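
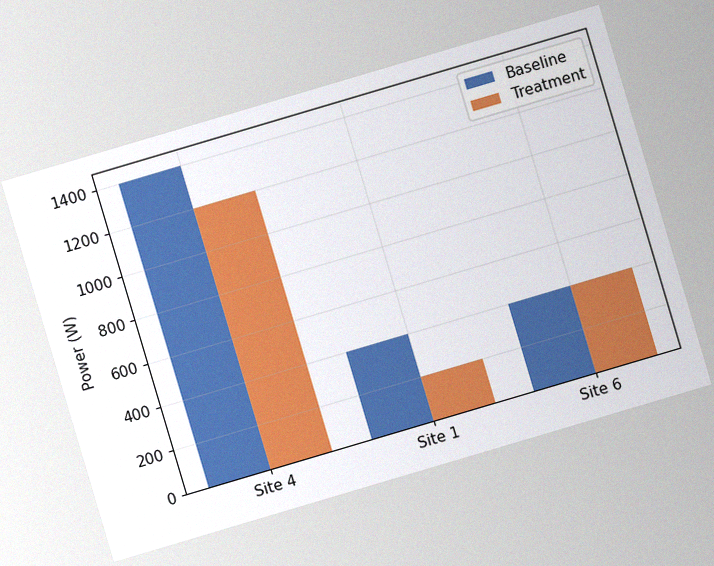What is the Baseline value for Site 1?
400W

The chart is tilted about 17° counter-clockwise, with some photo noise. The Baseline bar at Site 1 reaches 400W on the y-axis.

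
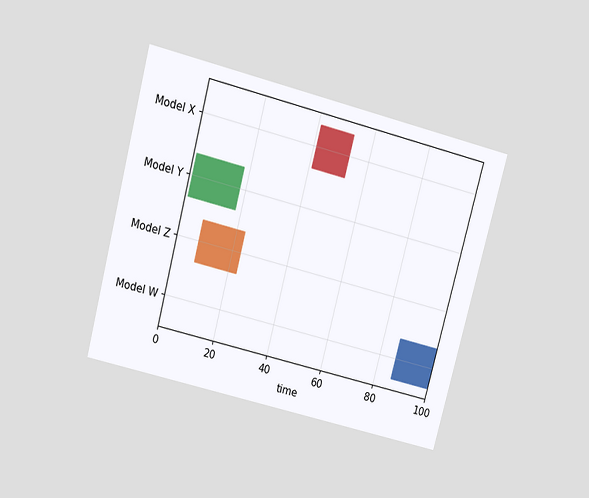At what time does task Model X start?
41

The chart is tilted about 15° clockwise and viewed slightly from above. The Model X bar begins at t=41.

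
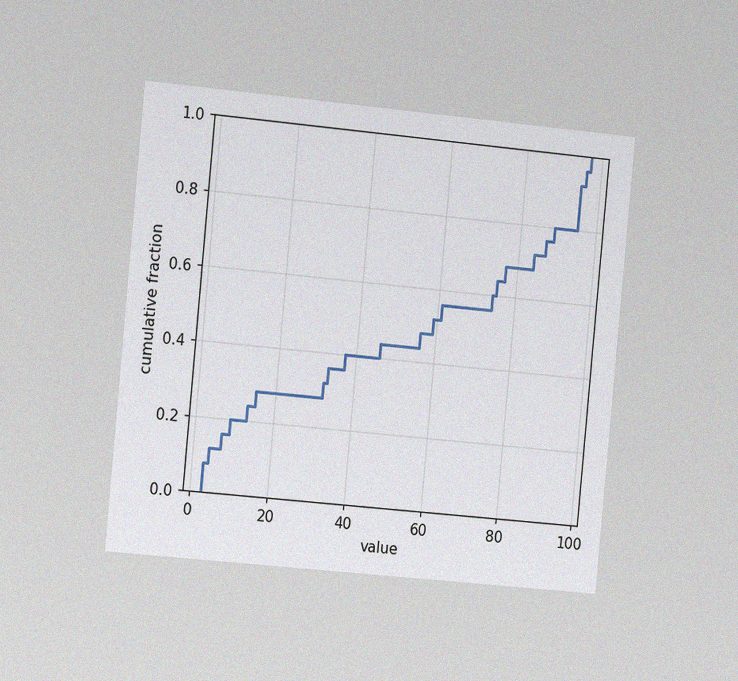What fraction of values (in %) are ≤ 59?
52%

The chart is tilted about 5° clockwise and viewed slightly from the left, with some photo noise. At x=59 the ECDF step is at 52%.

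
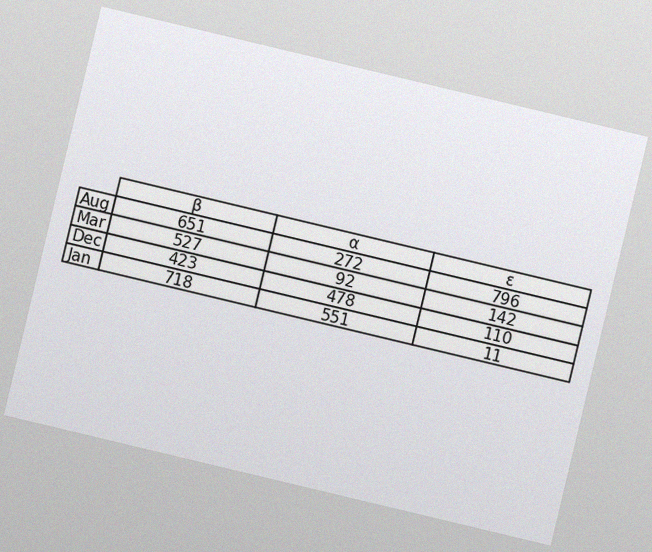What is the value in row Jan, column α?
551

The chart is tilted about 13° clockwise, with some photo noise. The (Jan, α) cell reads 551.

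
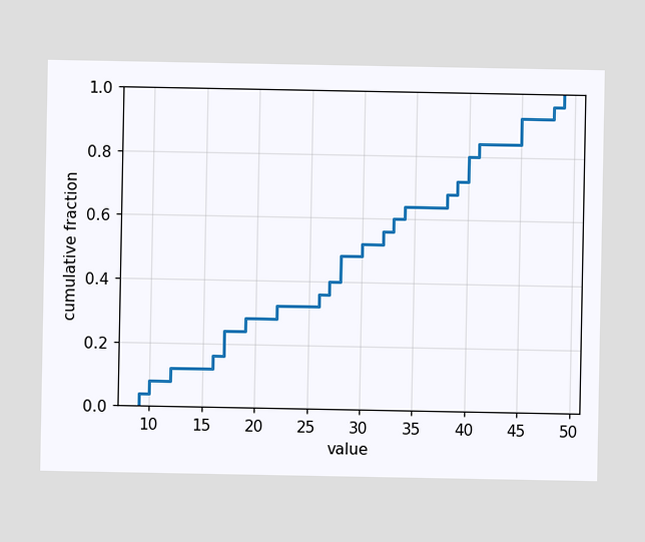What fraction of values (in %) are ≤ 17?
24%

At x=17 the ECDF step is at 24%.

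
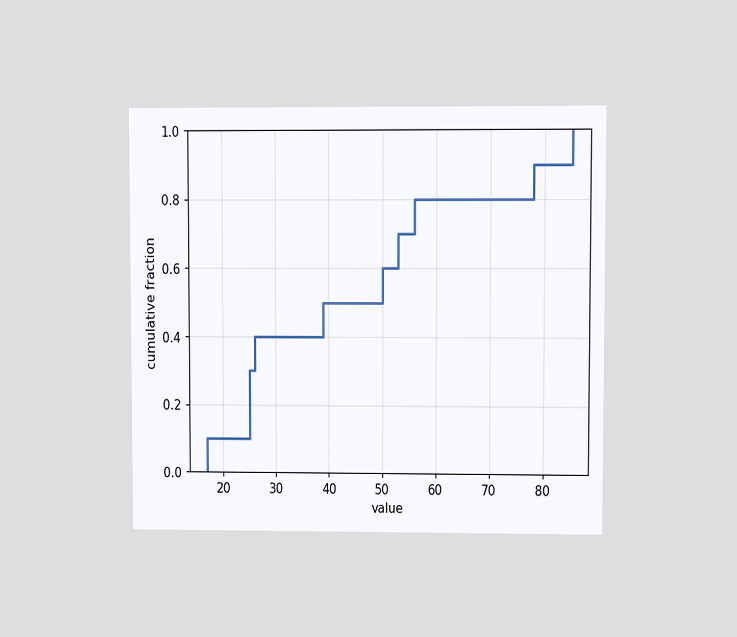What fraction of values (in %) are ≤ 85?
100%

The chart is viewed at a slight angle. At x=85 the ECDF step is at 100%.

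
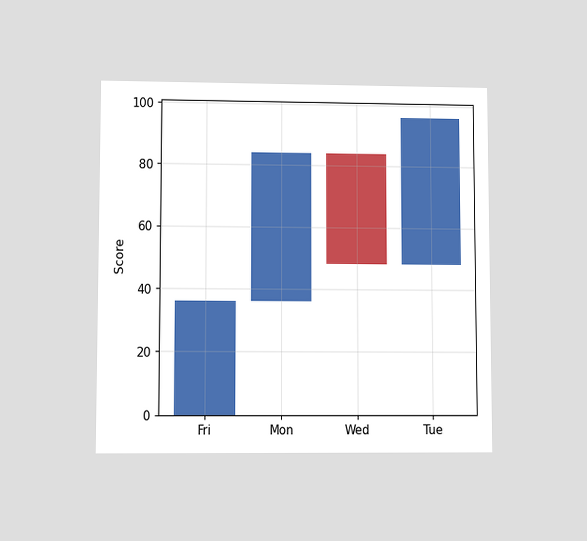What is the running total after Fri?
36

The chart is viewed at a slight angle. After Fri the running total reaches 36.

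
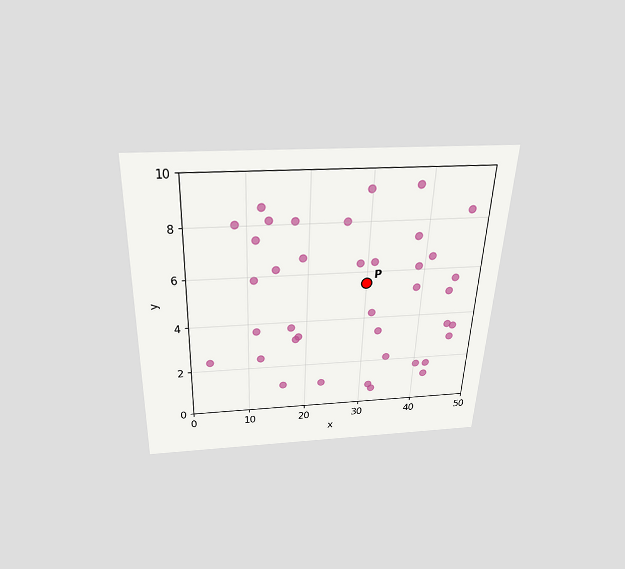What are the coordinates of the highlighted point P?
The chart is tilted about 2° clockwise and viewed slightly from above. Following the gridlines from P to each axis, P sits at (30, 5.5).

(30, 5.5)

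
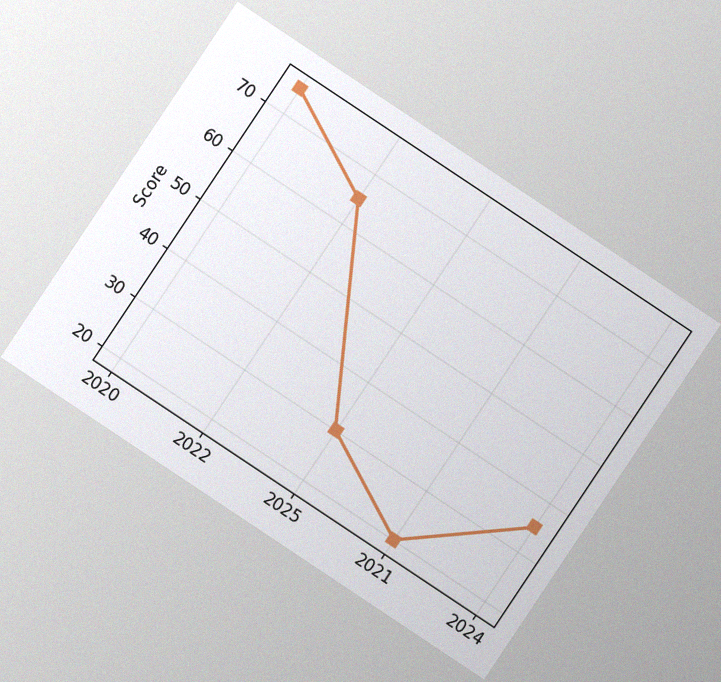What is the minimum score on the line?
The chart is tilted about 34° clockwise, with some photo noise. The lowest point is at 2021, and reading across to the y-axis gives 20.

20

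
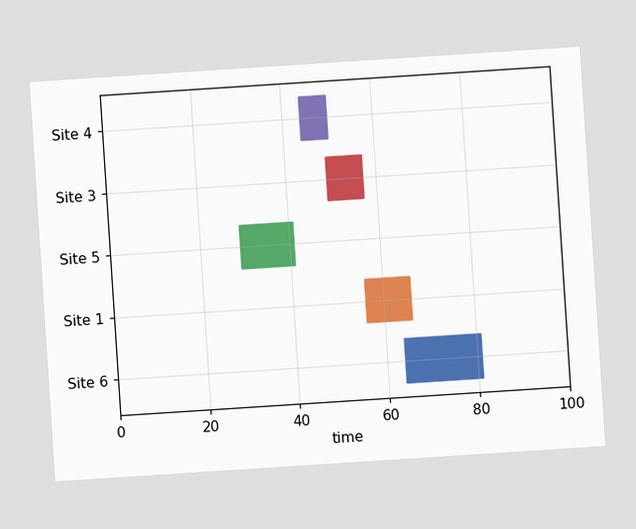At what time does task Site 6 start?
64

The chart is tilted about 4° counter-clockwise. The Site 6 bar begins at t=64.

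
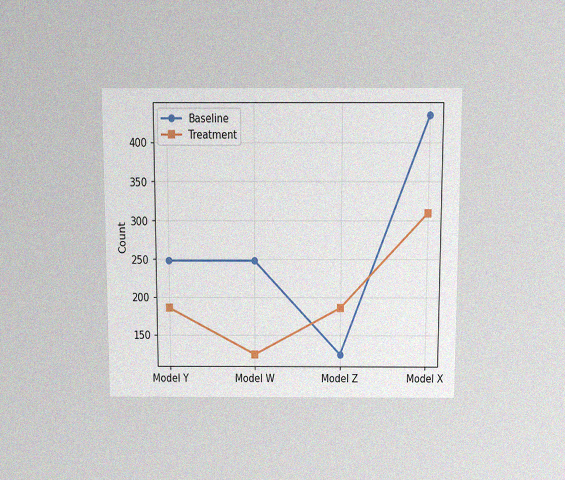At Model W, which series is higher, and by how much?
The chart is viewed slightly from above, with some photo noise. At Model W, Baseline sits above the other line by 124.

Baseline, by 124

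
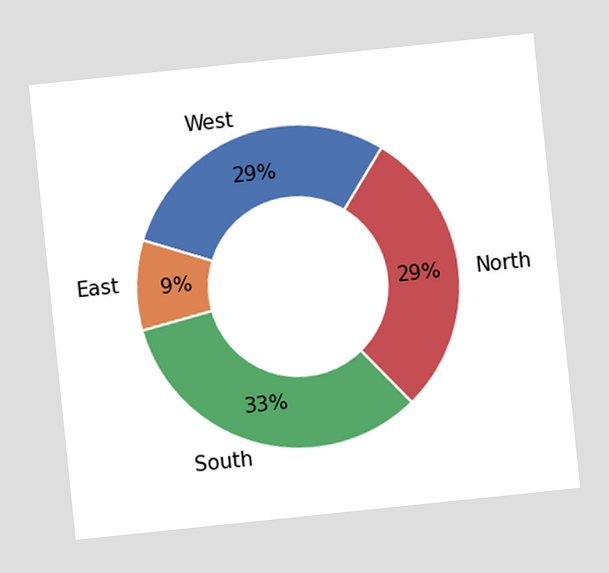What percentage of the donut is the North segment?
The chart is tilted about 6° counter-clockwise. The North segment takes up 29% of the ring.

29%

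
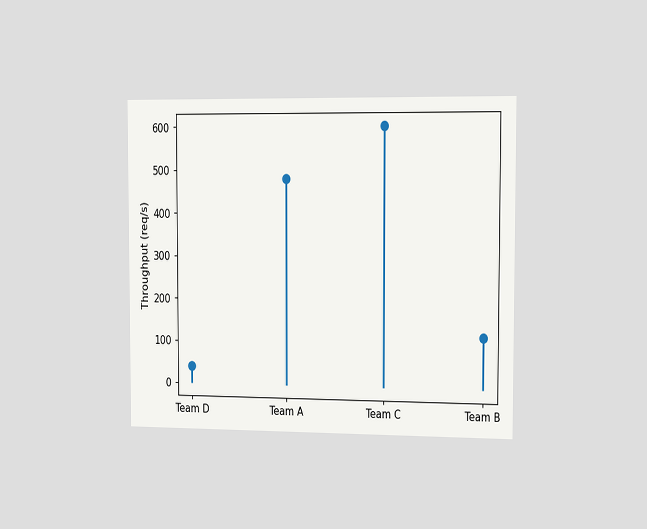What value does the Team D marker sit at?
40req/s

The chart is viewed slightly from the right. The Team D marker sits at 40req/s.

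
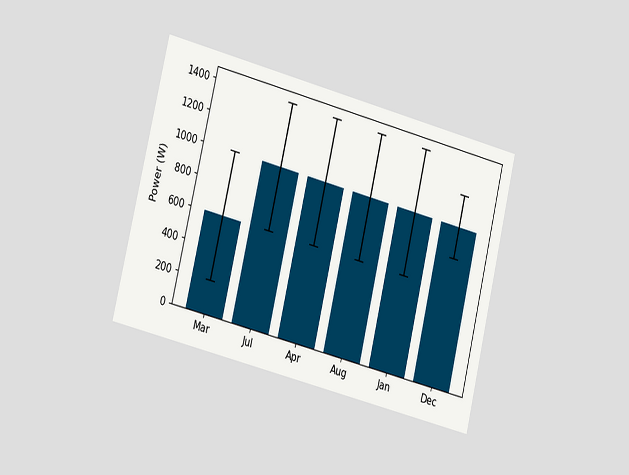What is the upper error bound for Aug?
1400W

The chart is tilted about 14° clockwise and viewed slightly from the left. The Aug bar's upper whisker reaches 1400W.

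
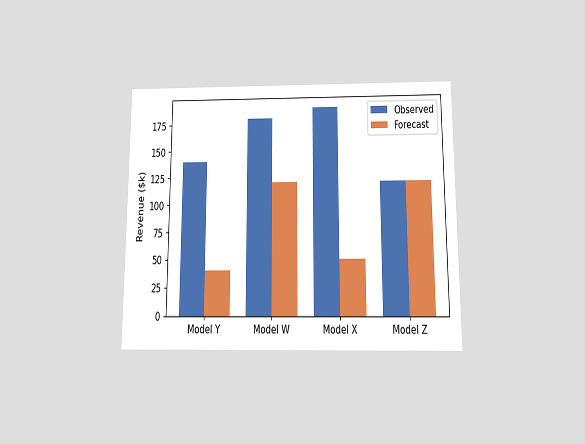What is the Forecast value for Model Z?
The chart is viewed slightly from below. The Forecast bar at Model Z reaches $120k on the y-axis.

$120k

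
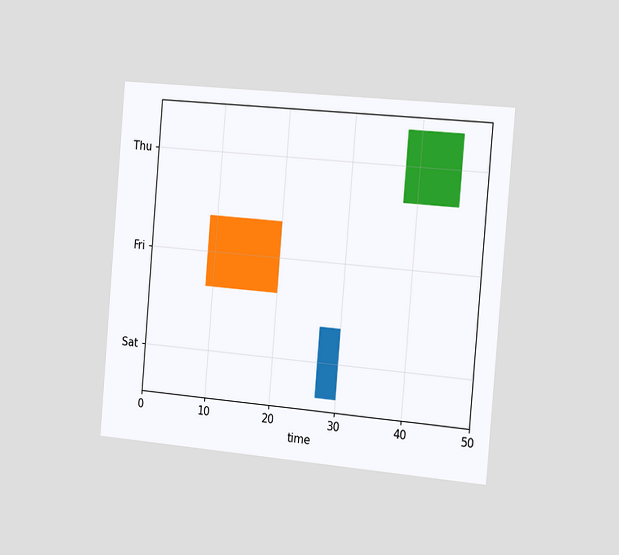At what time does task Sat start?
27

The chart is tilted about 5° clockwise and viewed slightly from the right. The Sat bar begins at t=27.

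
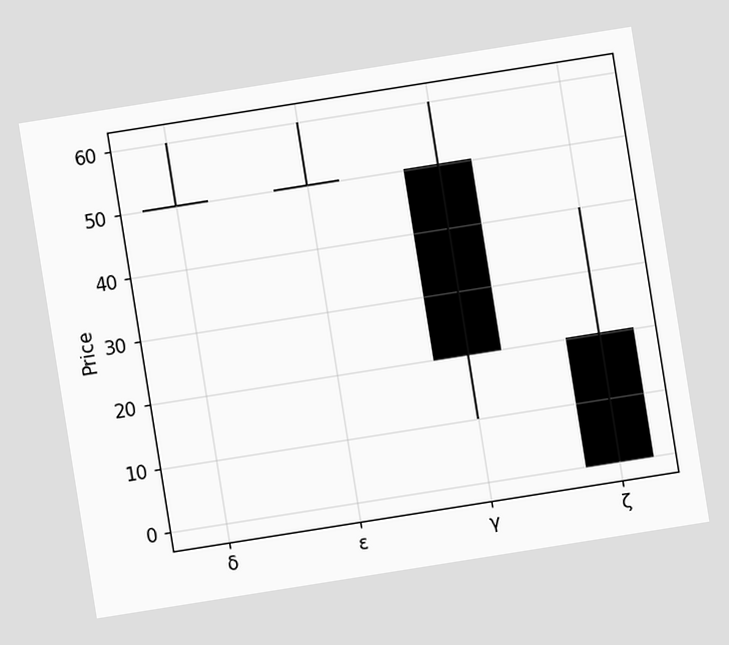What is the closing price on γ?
The chart is tilted about 9° counter-clockwise. The γ candle closes at 20.

20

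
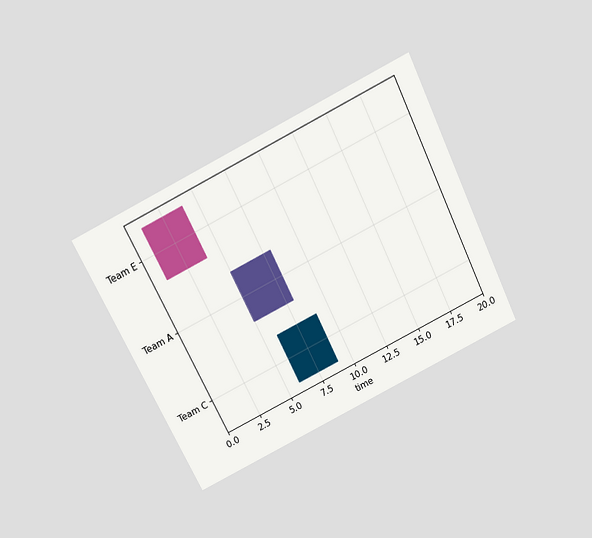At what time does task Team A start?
5

The chart is tilted about 26° counter-clockwise and viewed slightly from above. The Team A bar begins at t=5.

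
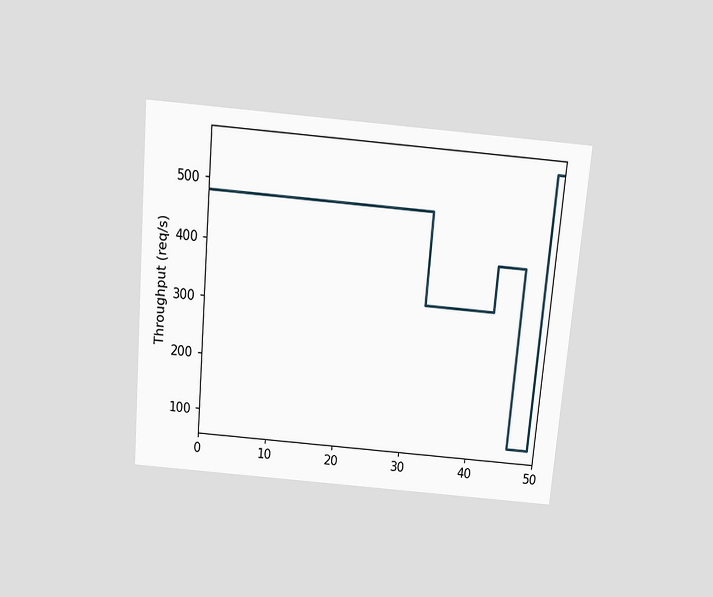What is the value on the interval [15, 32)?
The chart is tilted about 5° clockwise and viewed slightly from above. On [15, 32) the step sits at 480req/s.

480req/s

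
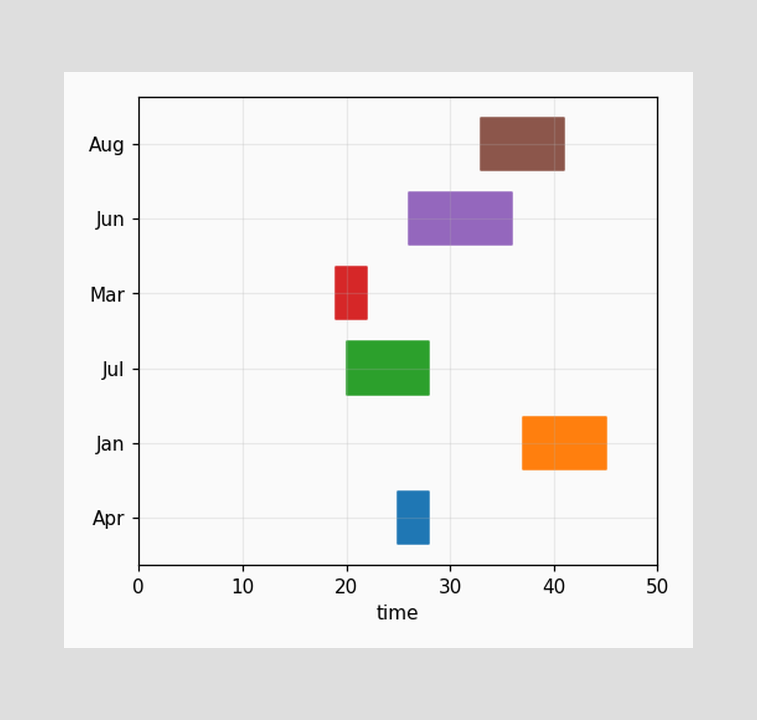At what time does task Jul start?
The Jul bar begins at t=20.

20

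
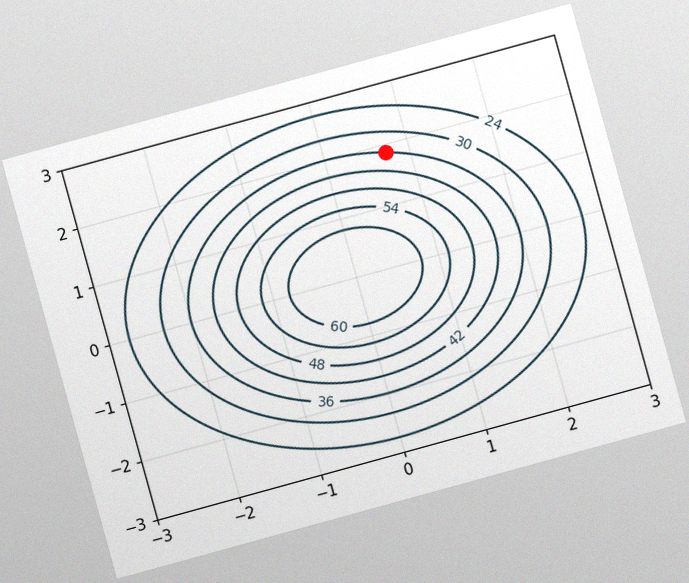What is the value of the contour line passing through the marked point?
36

The chart is tilted about 15° counter-clockwise, with some photo noise. The marked point sits on the contour labelled 36.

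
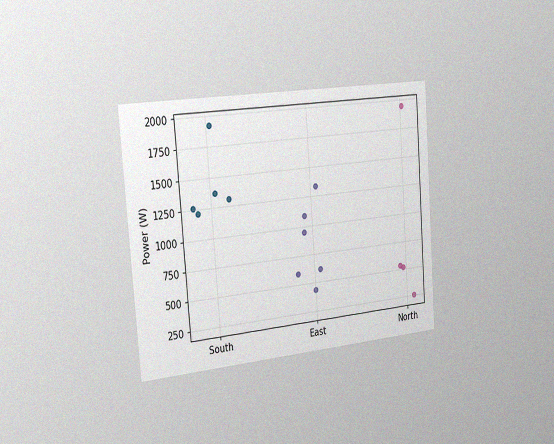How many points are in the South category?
The chart is tilted about 4° counter-clockwise and viewed slightly from the left, with some photo noise. Counting the markers in the South column gives 5.

5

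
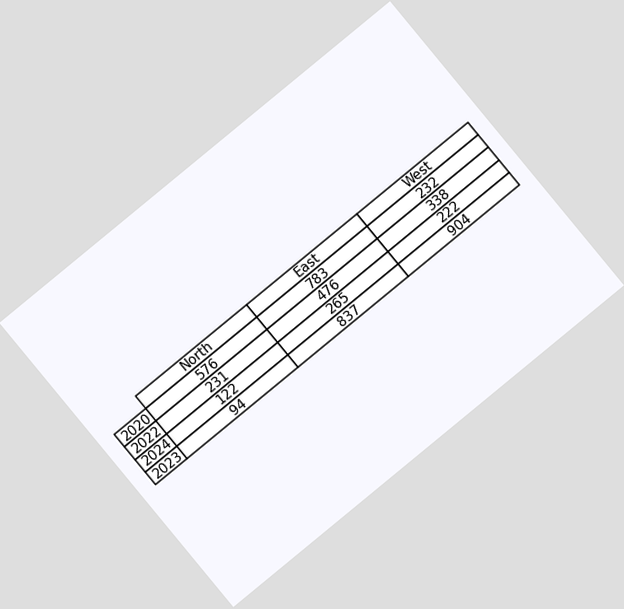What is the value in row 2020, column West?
232

The chart is tilted about 39° counter-clockwise. The (2020, West) cell reads 232.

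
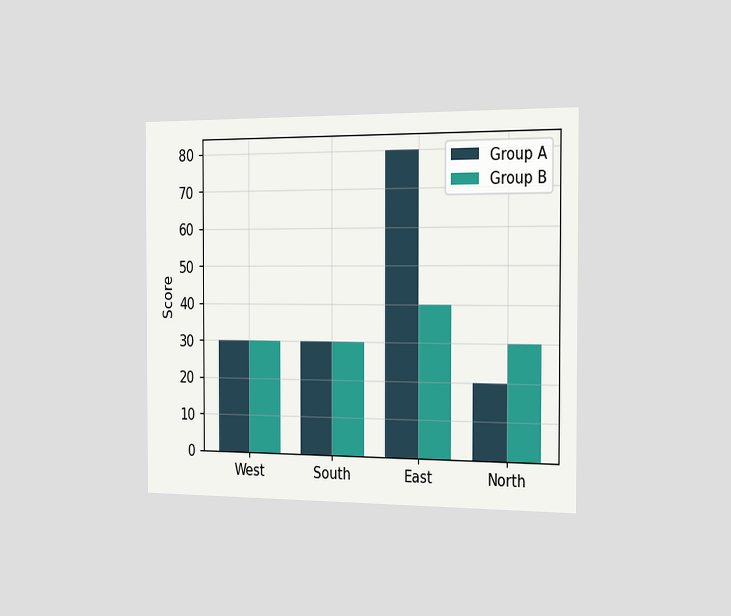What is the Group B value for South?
The chart is viewed slightly from the right. The Group B bar at South reaches 30 on the y-axis.

30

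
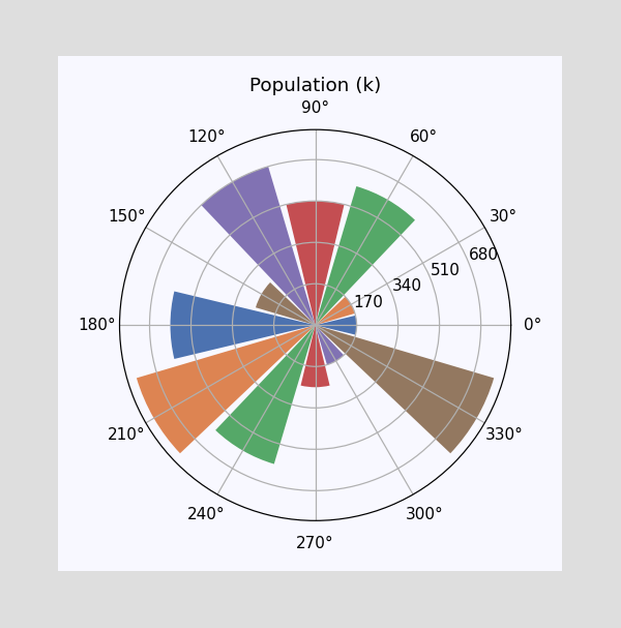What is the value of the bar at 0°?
The bar at 0° reaches 170k on the radial axis.

170k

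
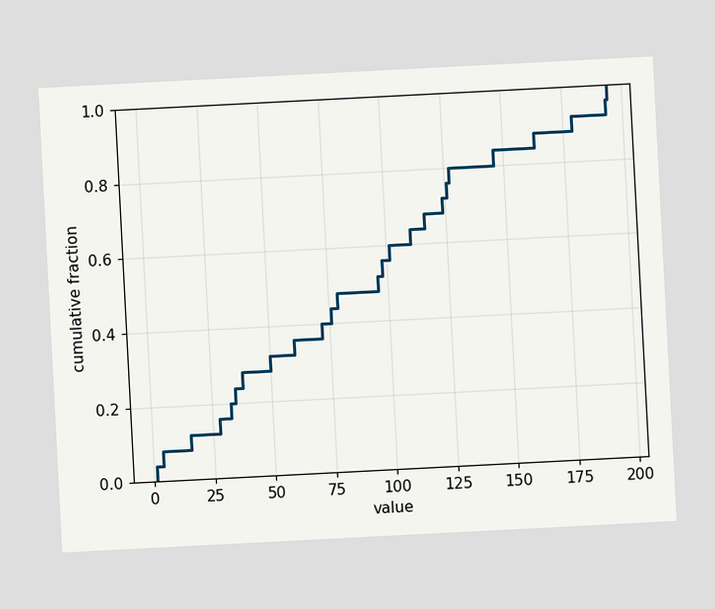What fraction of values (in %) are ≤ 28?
The chart is tilted about 3° counter-clockwise. At x=28 the ECDF step is at 16%.

16%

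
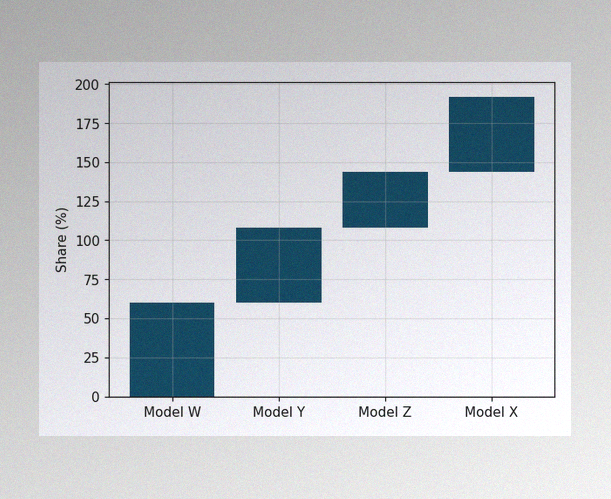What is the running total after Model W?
The image has some photo noise and uneven lighting. After Model W the running total reaches 60%.

60%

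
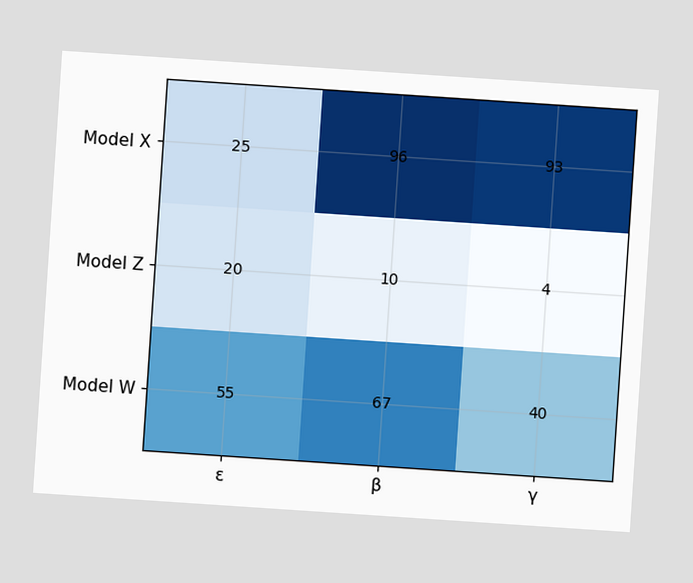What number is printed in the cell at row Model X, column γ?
93

The chart is tilted about 4° clockwise. The (Model X, γ) cell reads 93.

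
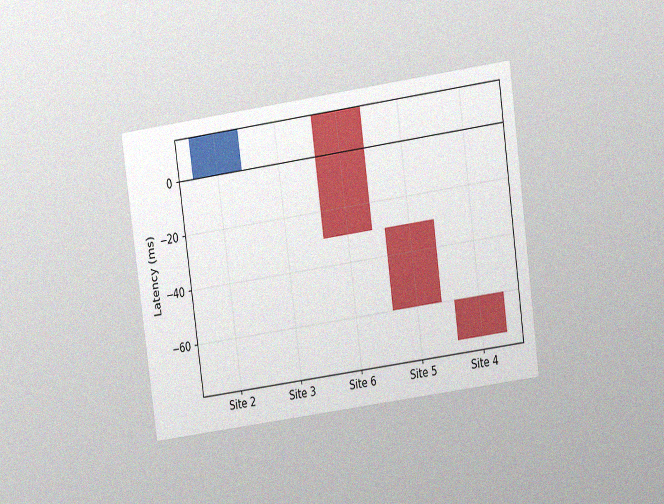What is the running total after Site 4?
The chart is tilted about 8° counter-clockwise and viewed at a slight angle, with some photo noise. After Site 4 the running total reaches -75ms.

-75ms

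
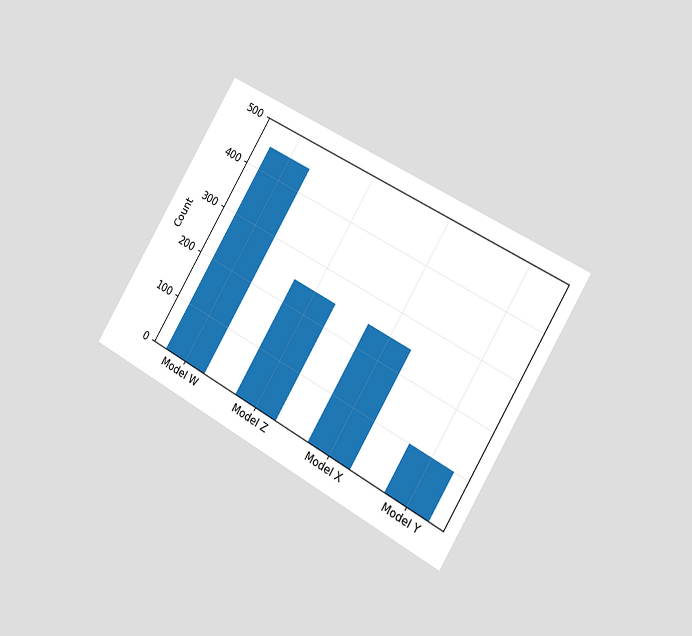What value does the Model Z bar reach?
The chart is tilted about 30° clockwise and viewed slightly from the right. Reading along the chart's y-axis, the Model Z bar reaches 250.

250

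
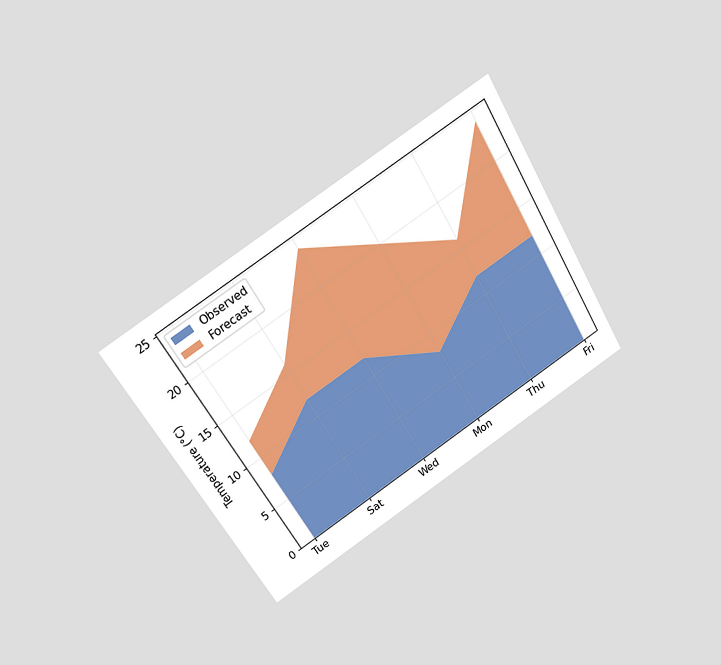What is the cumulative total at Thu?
The chart is tilted about 31° counter-clockwise and viewed at a slight angle. The stacked total at Thu reaches 16°C.

16°C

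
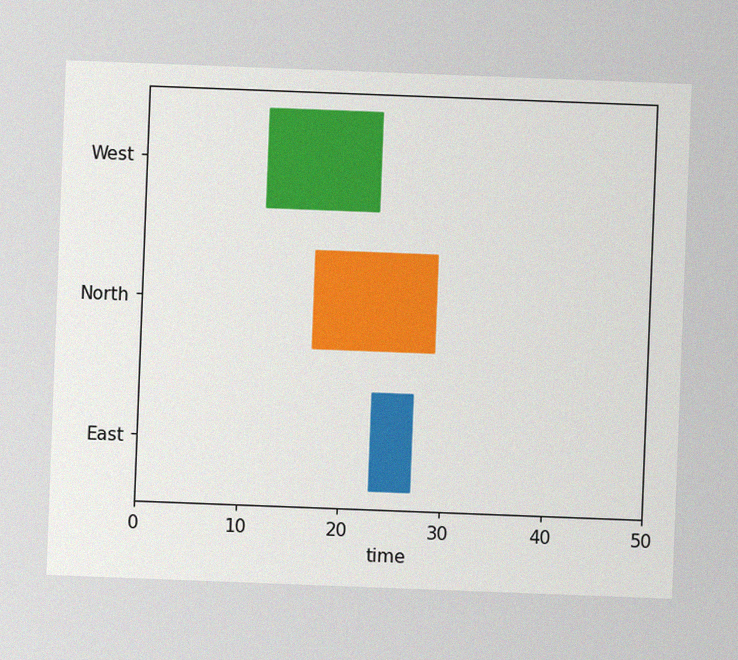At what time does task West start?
12

The chart is tilted about 2° clockwise, with some photo noise. The West bar begins at t=12.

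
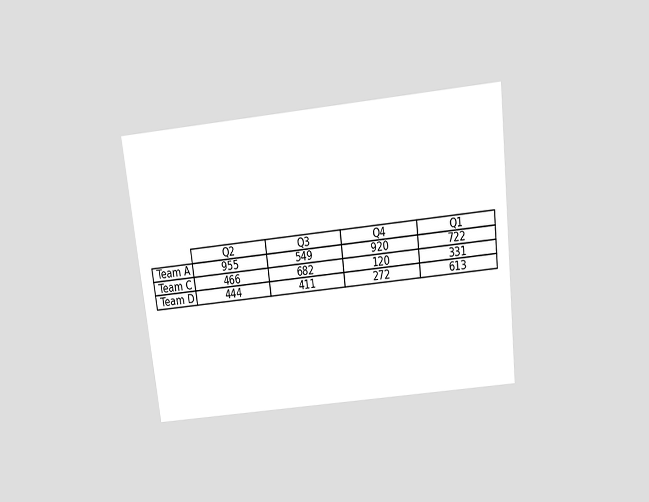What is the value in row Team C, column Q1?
331

The chart is tilted about 7° counter-clockwise and viewed slightly from above. The (Team C, Q1) cell reads 331.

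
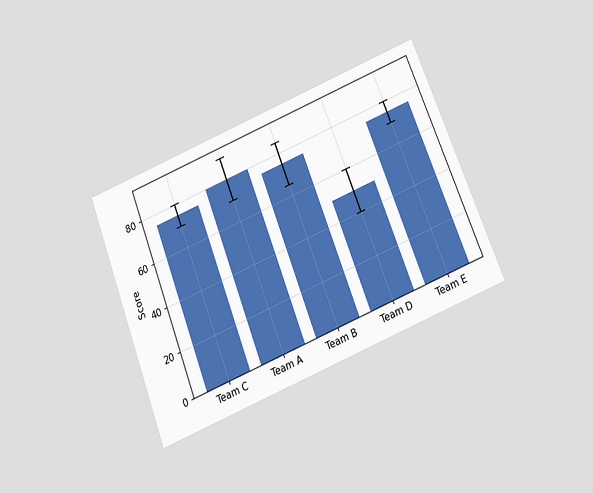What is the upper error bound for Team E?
The chart is tilted about 21° counter-clockwise and viewed slightly from below. The Team E bar's upper whisker reaches 80.

80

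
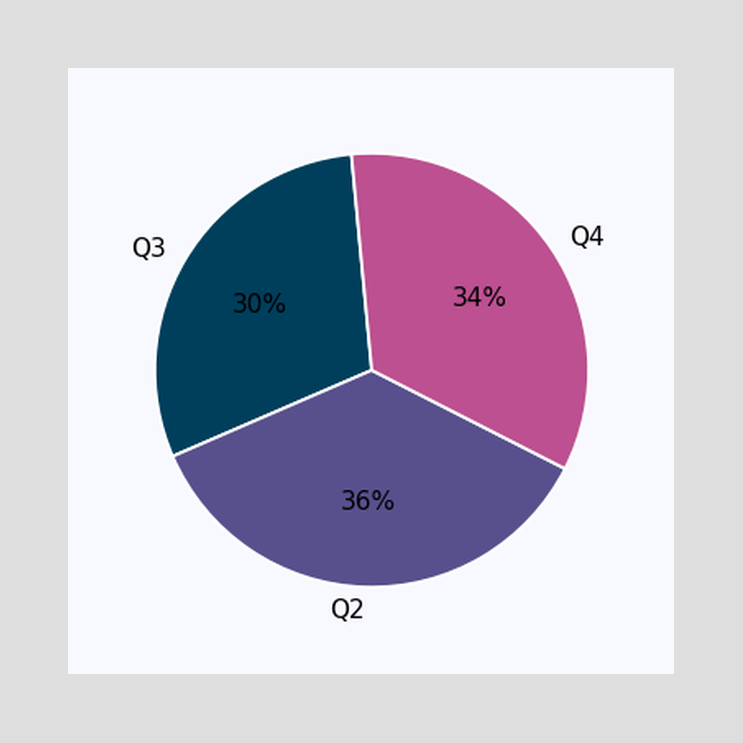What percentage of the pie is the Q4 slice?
34%

The Q4 slice takes up 34% of the pie.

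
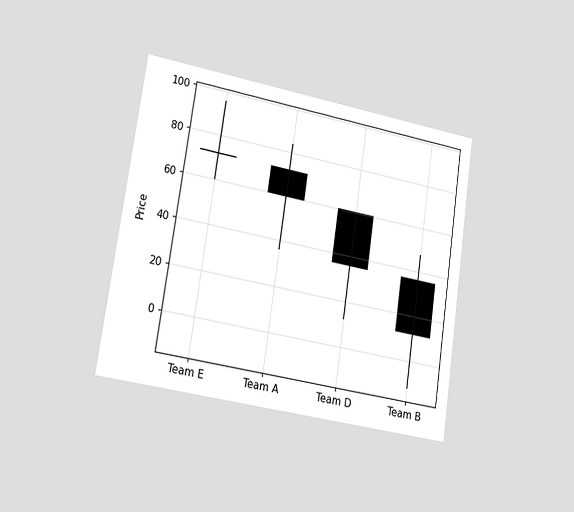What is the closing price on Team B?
The chart is tilted about 8° clockwise and viewed slightly from the left. The Team B candle closes at 12.

12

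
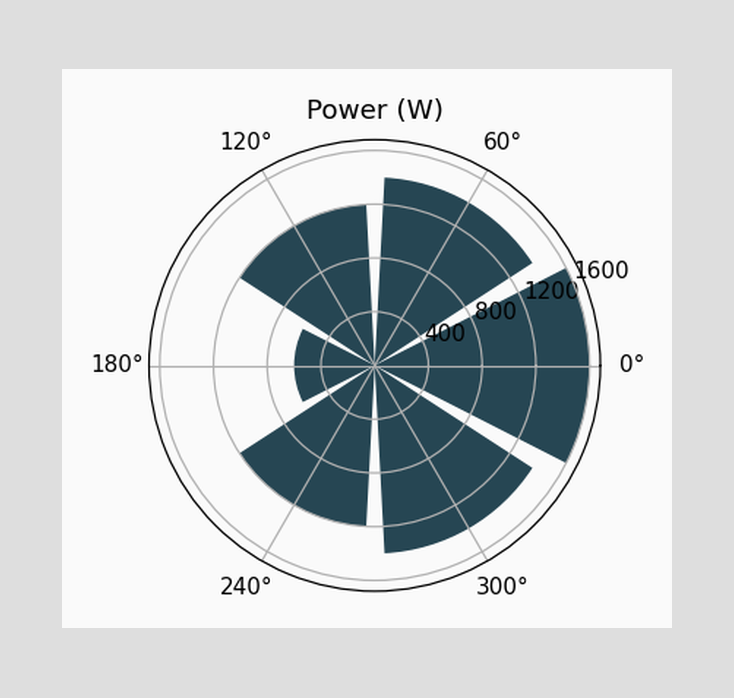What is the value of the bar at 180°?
The bar at 180° reaches 600W on the radial axis.

600W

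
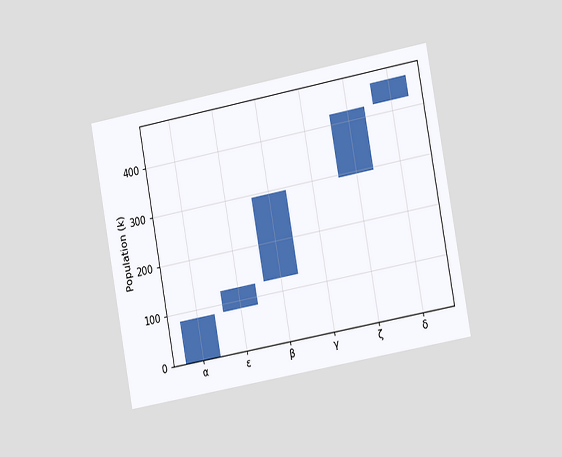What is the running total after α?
The chart is tilted about 10° counter-clockwise and viewed slightly from the right. After α the running total reaches 84k.

84k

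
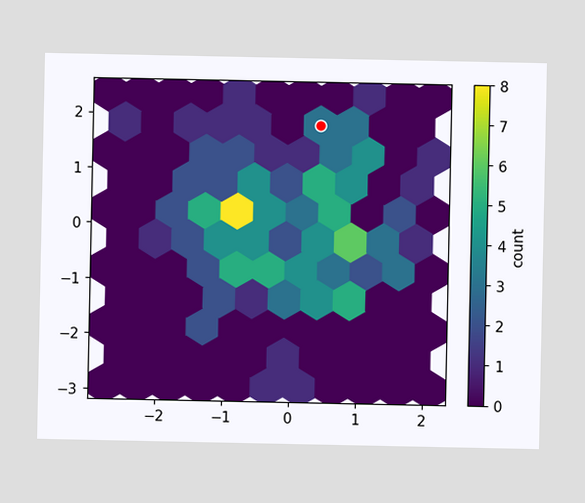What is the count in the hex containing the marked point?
The marked hex reads 3 on the colorbar.

3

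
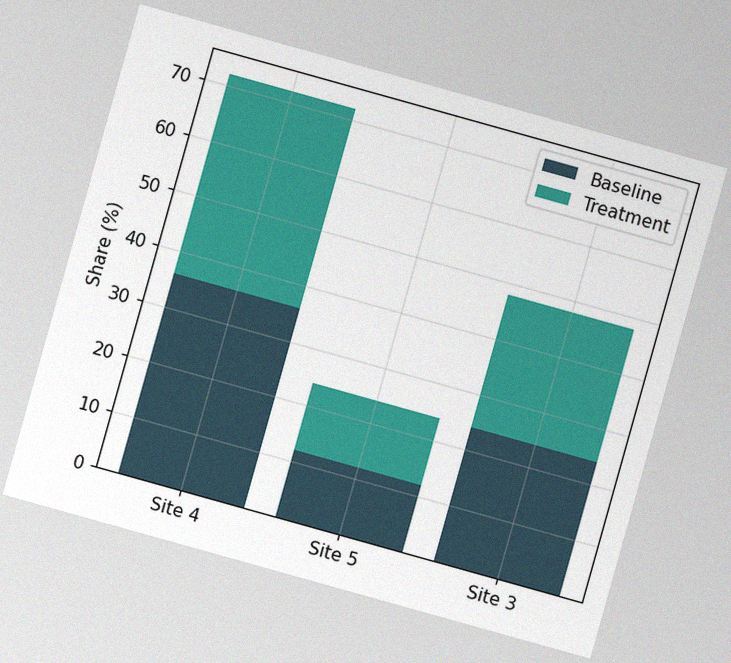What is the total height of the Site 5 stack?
The chart is tilted about 16° clockwise, with some photo noise. The Site 5 stack's top reaches 24% on the y-axis.

24%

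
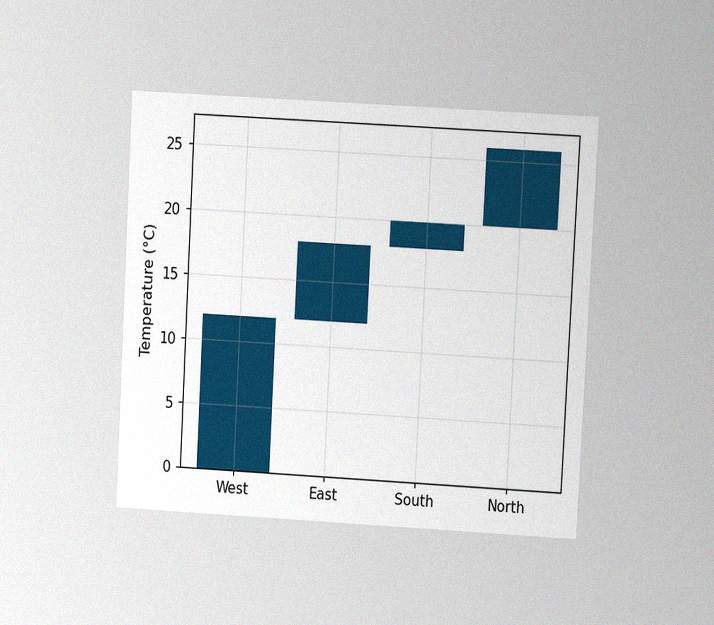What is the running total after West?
12°C

The chart is tilted about 3° clockwise and viewed at a slight angle, with some photo noise. After West the running total reaches 12°C.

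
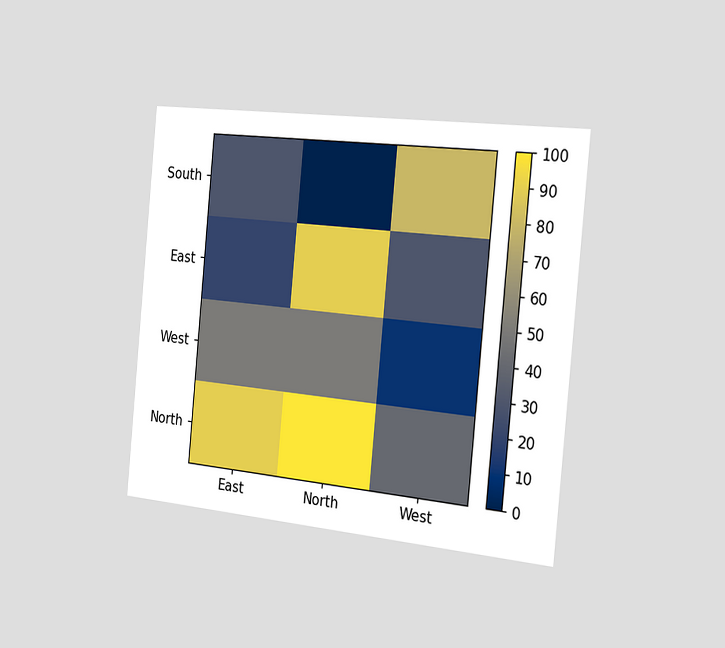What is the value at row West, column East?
50

The chart is tilted about 5° clockwise and viewed slightly from the right. Matching cell (West, East) against the colorbar gives 50.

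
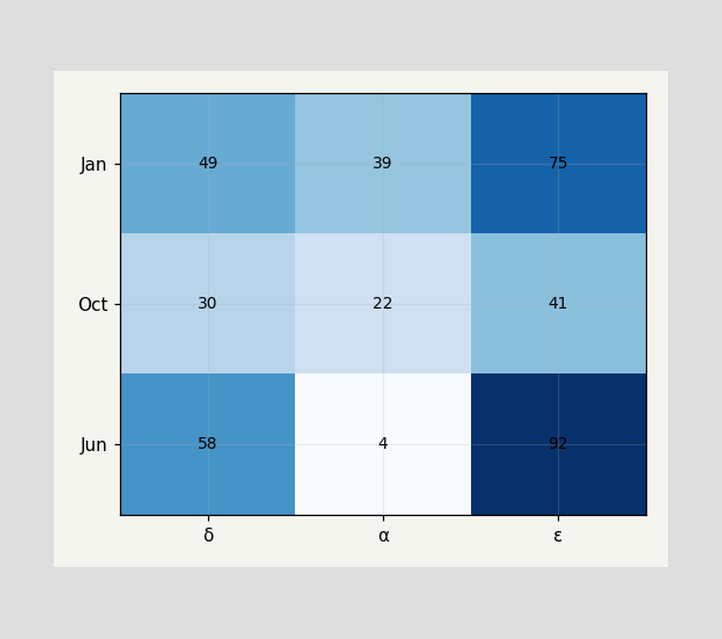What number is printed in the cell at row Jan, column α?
39

The (Jan, α) cell reads 39.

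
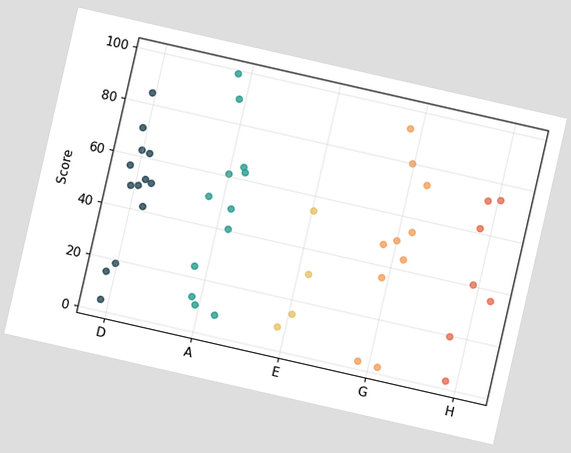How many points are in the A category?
The chart is tilted about 13° clockwise. Counting the markers in the A column gives 12.

12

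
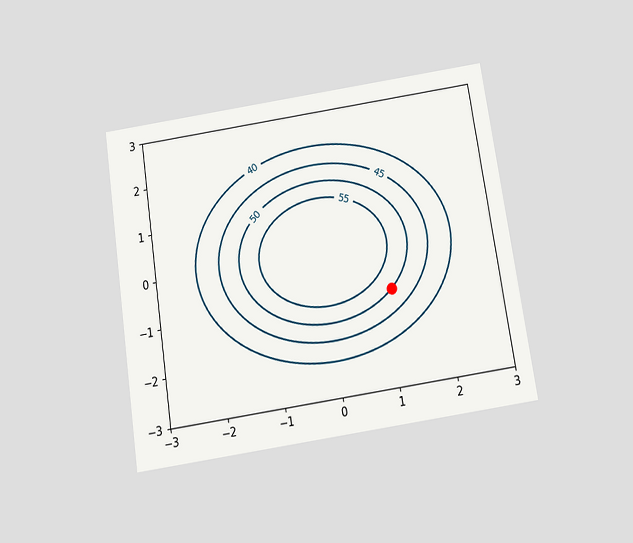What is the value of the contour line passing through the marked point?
The chart is tilted about 9° counter-clockwise and viewed slightly from below. The marked point sits on the contour labelled 50.

50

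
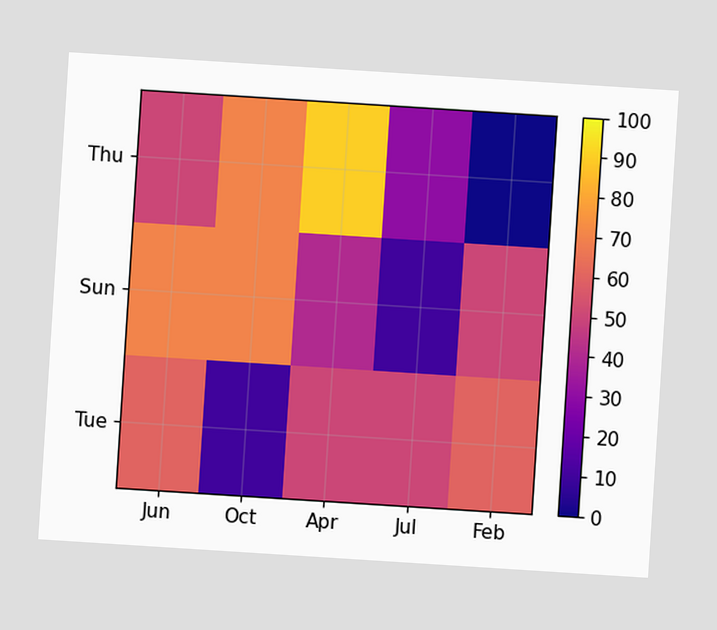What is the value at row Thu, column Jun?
The chart is tilted about 4° clockwise. Matching cell (Thu, Jun) against the colorbar gives 50.

50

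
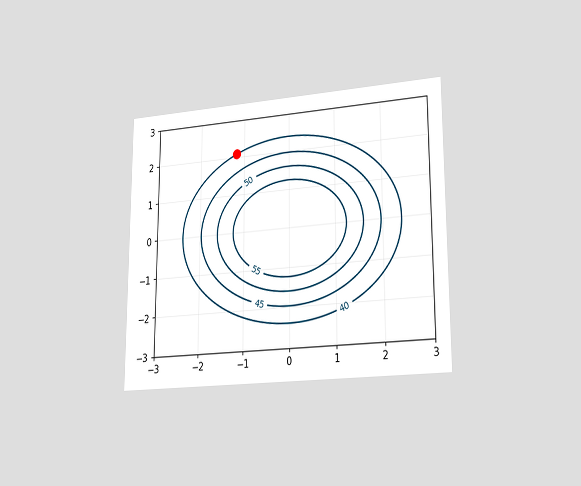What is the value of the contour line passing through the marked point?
40

The chart is viewed slightly from the right. The marked point sits on the contour labelled 40.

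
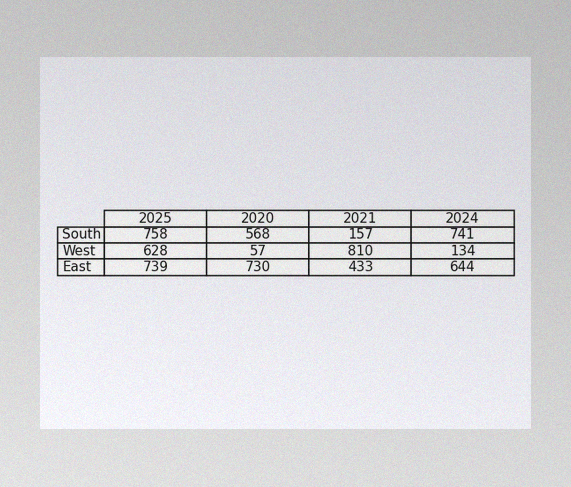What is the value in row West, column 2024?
134

The image has some photo noise and uneven lighting. The (West, 2024) cell reads 134.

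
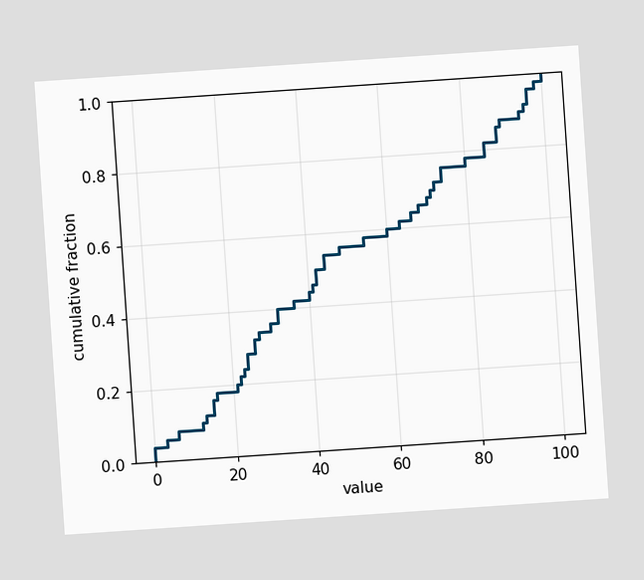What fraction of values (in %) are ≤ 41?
The chart is tilted about 4° counter-clockwise. At x=41 the ECDF step is at 46%.

46%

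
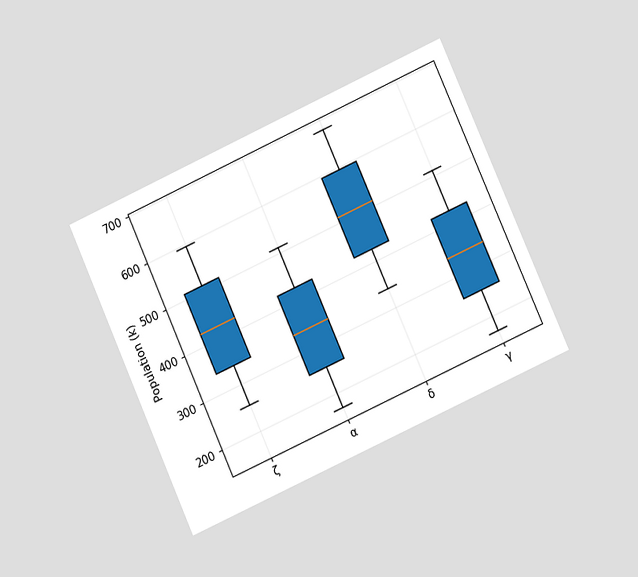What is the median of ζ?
The chart is tilted about 24° counter-clockwise and viewed at a slight angle. The median line in the ζ box sits at 425k.

425k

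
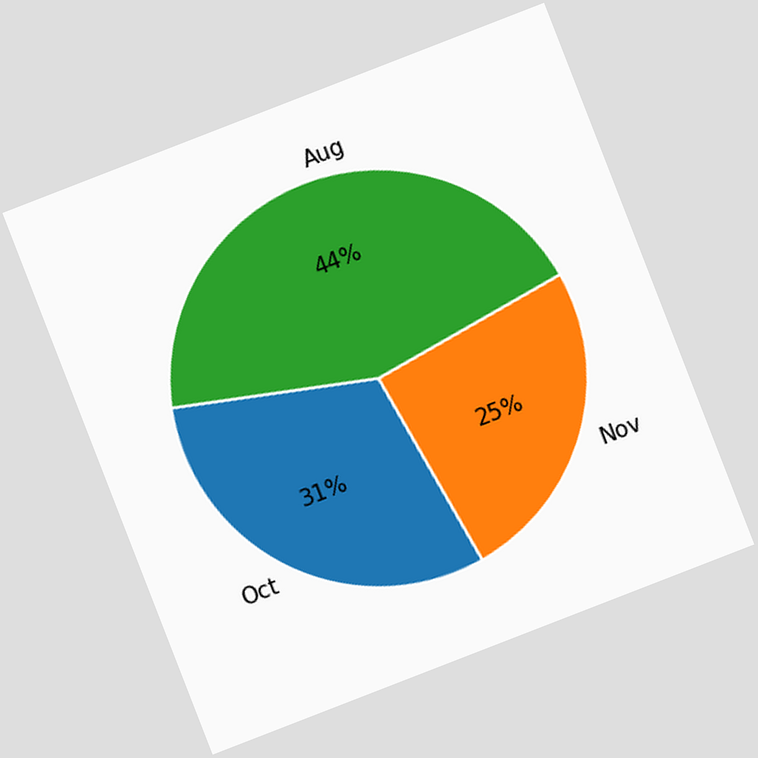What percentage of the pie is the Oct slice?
The chart is tilted about 21° counter-clockwise. The Oct slice takes up 31% of the pie.

31%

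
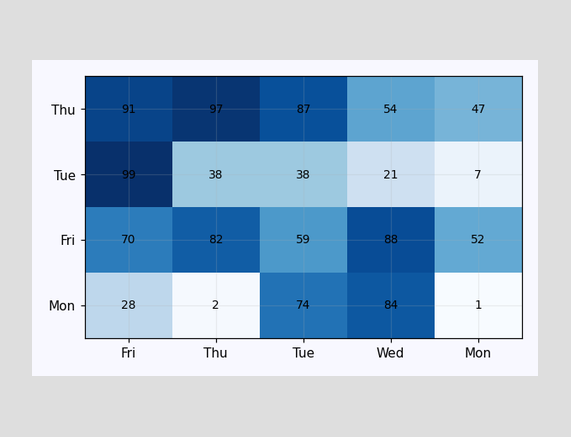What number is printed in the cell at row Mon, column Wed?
84

The (Mon, Wed) cell reads 84.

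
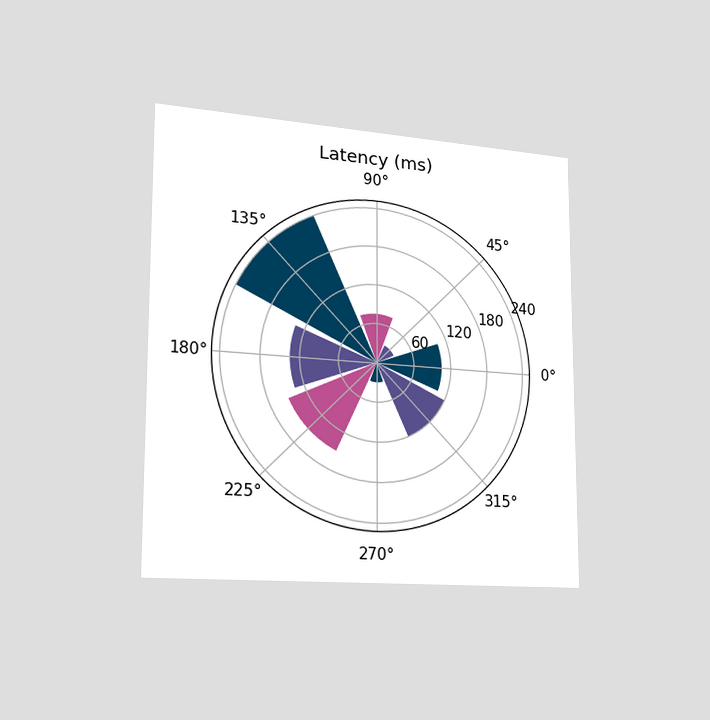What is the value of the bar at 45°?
The chart is viewed slightly from the left. The bar at 45° reaches 30ms on the radial axis.

30ms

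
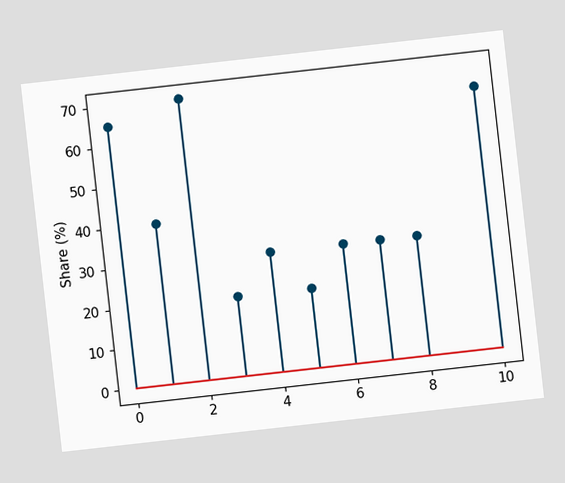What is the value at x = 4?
The chart is tilted about 6° counter-clockwise. The stem at x=4 reaches 30%.

30%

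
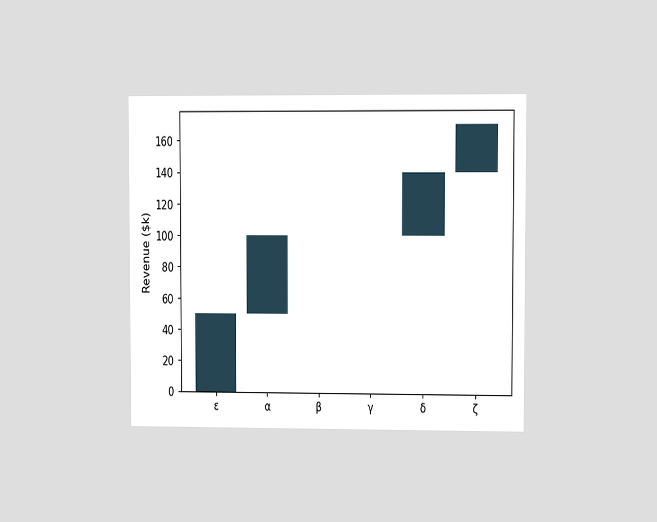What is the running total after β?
The chart is viewed at a slight angle. After β the running total reaches $100k.

$100k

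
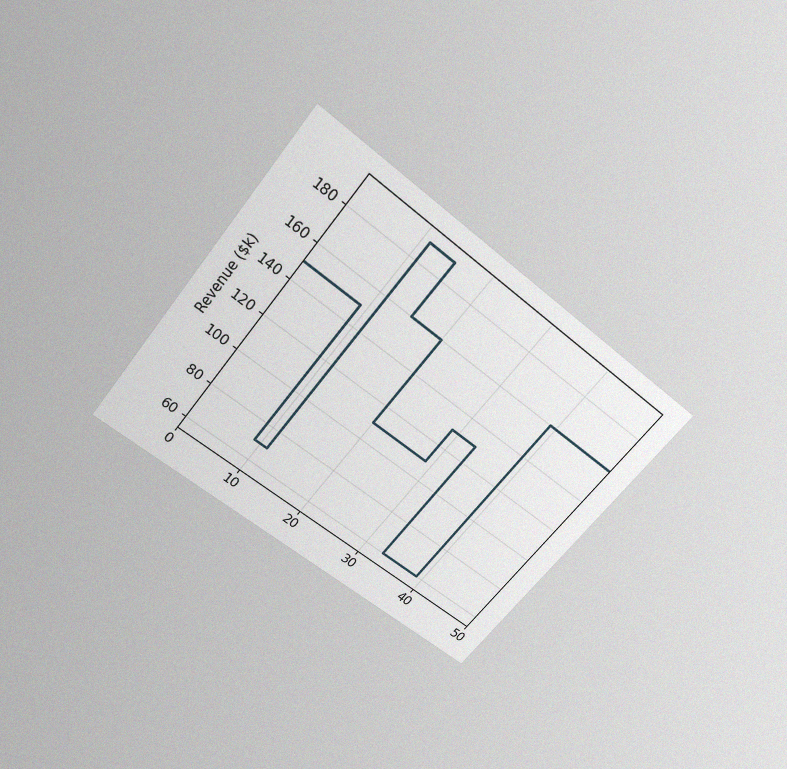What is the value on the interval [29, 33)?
The chart is tilted about 39° clockwise and viewed slightly from above, with some photo noise. On [29, 33) the step sits at $130k.

$130k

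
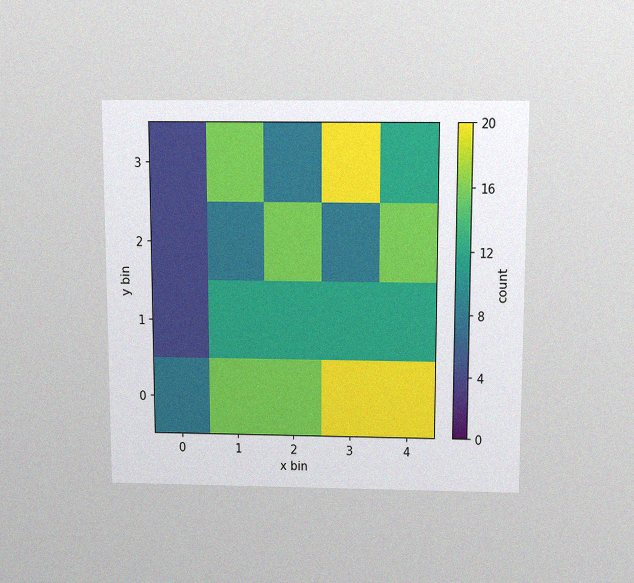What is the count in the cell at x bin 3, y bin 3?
The chart is viewed slightly from above, with some photo noise. Matching the cell (3, 3) against the colorbar gives 20.

20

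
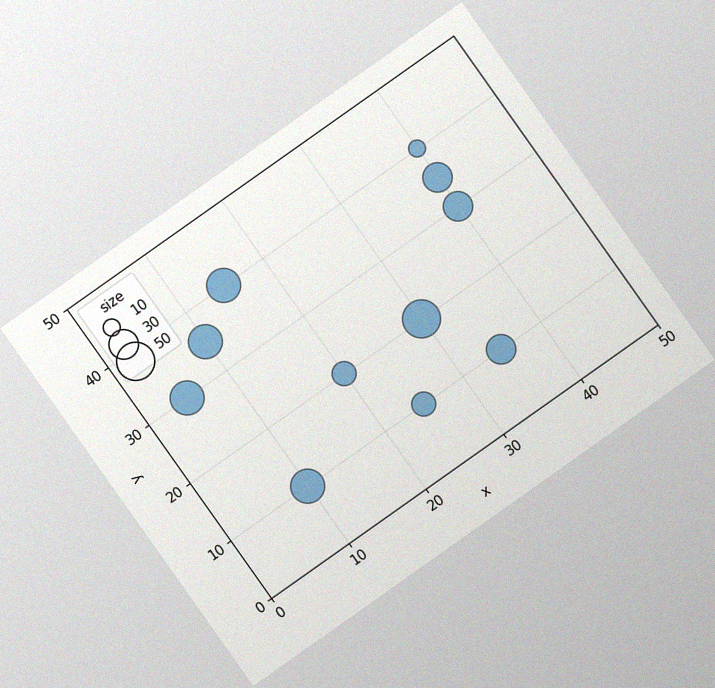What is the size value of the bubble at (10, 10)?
40

The chart is tilted about 35° counter-clockwise, with some photo noise. Matching the bubble at (10, 10) against the size legend gives 40.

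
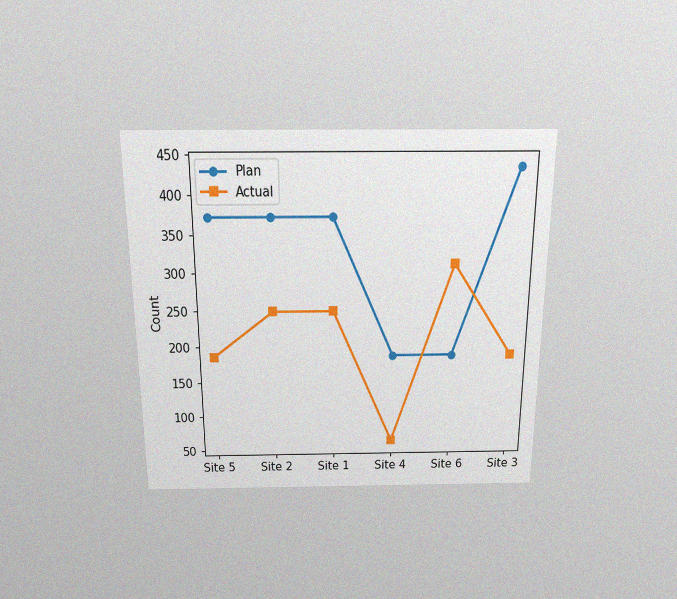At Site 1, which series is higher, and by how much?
Plan, by 124

The chart is viewed slightly from above, with some photo noise. At Site 1, Plan sits above the other line by 124.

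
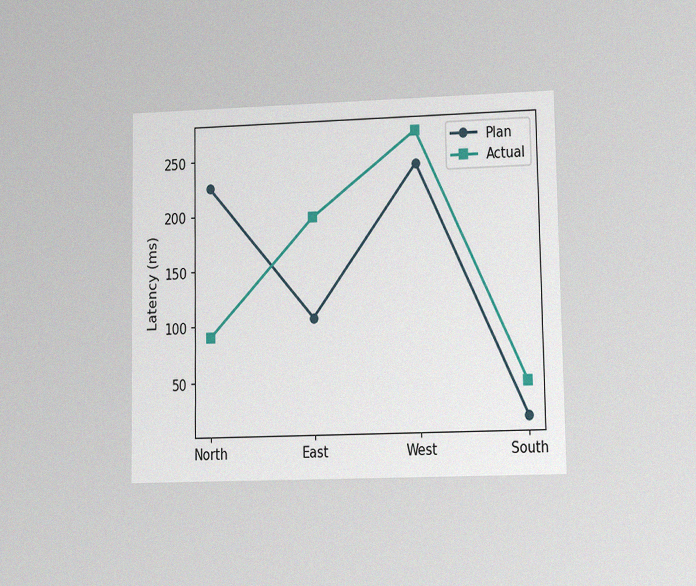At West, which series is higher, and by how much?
Actual, by 30ms

The chart is viewed at a slight angle, with some photo noise. At West, Actual sits above the other line by 30ms.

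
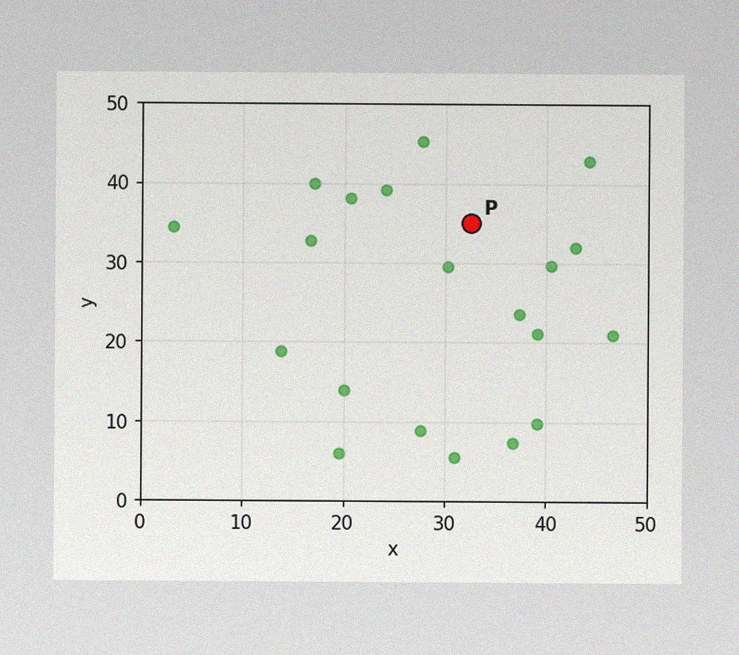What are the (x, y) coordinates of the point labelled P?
The image has some photo noise and uneven lighting. Following the gridlines from P to each axis, P sits at (32.5, 35).

(32.5, 35)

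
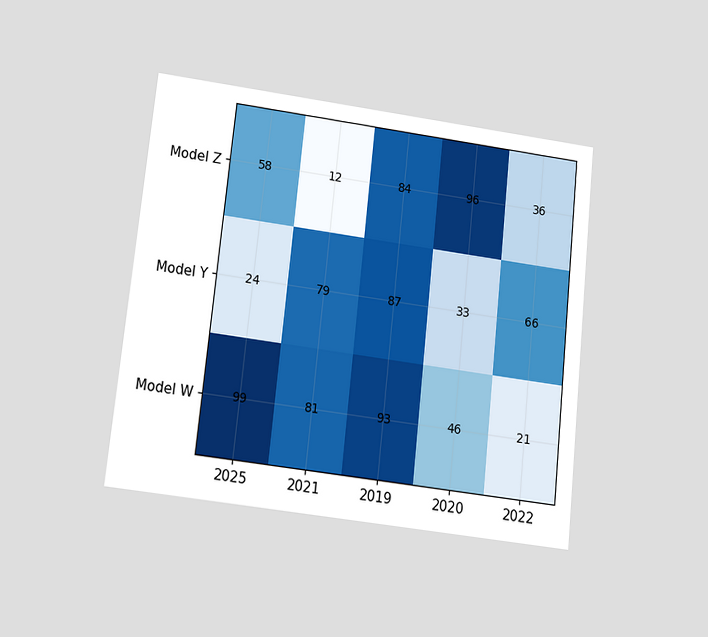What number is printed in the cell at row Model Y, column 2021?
79

The chart is tilted about 6° clockwise and viewed slightly from below. The (Model Y, 2021) cell reads 79.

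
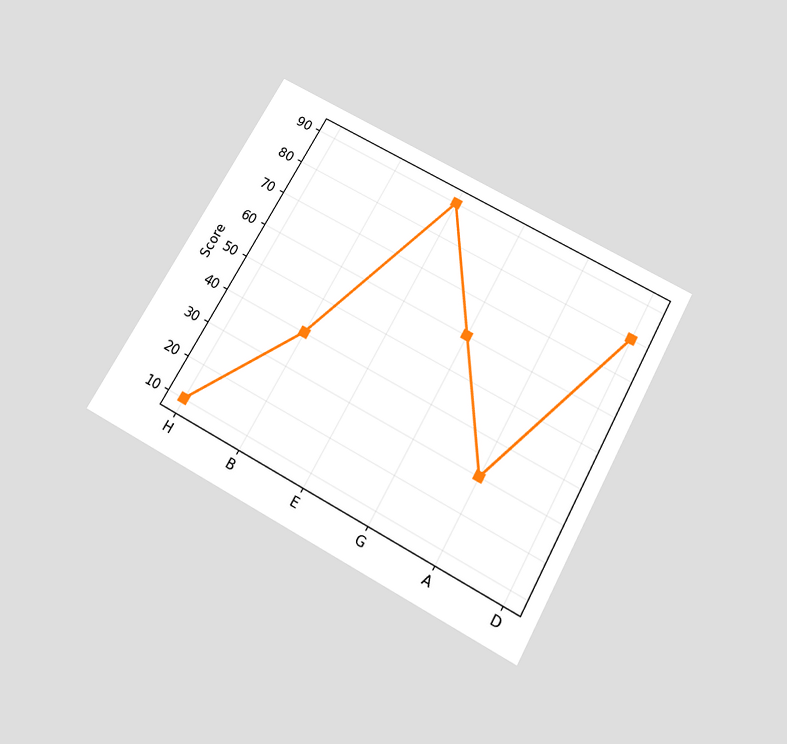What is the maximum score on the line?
90

The chart is tilted about 29° clockwise and viewed slightly from below. The highest point is at E, and reading across to the y-axis gives 90.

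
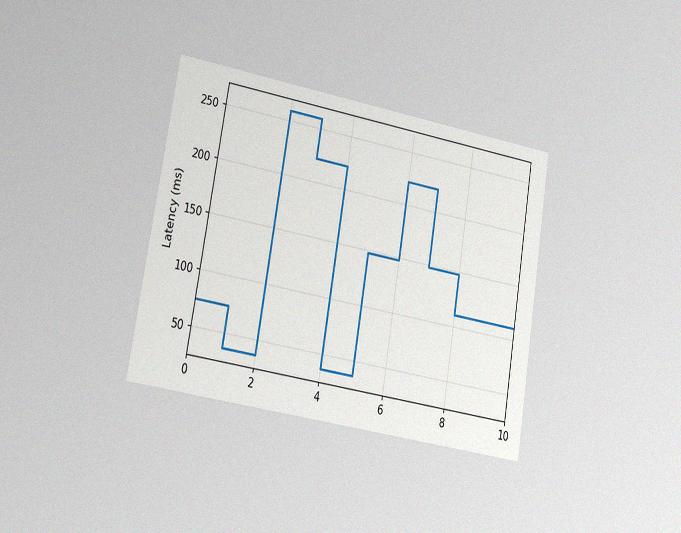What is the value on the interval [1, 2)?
37ms

The chart is tilted about 10° clockwise and viewed at a slight angle, with some photo noise. On [1, 2) the step sits at 37ms.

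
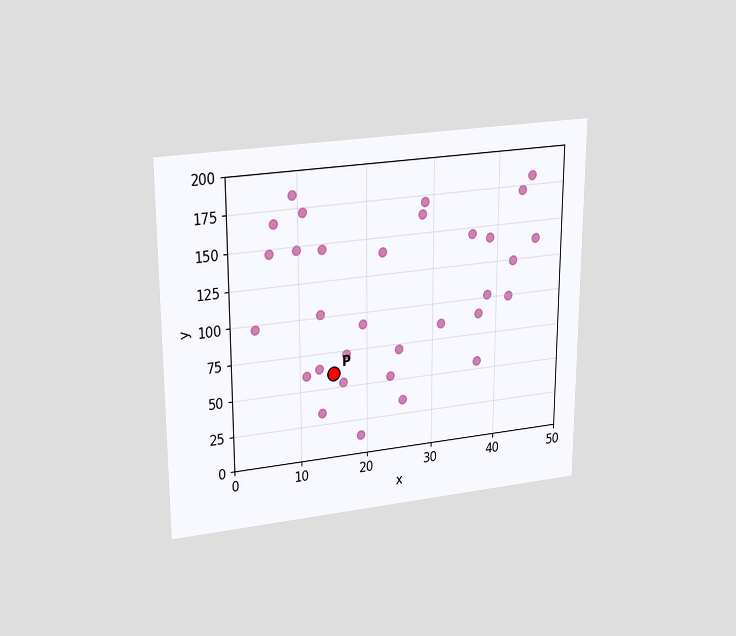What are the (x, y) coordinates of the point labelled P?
(15, 60)

The chart is viewed slightly from above. Following the gridlines from P to each axis, P sits at (15, 60).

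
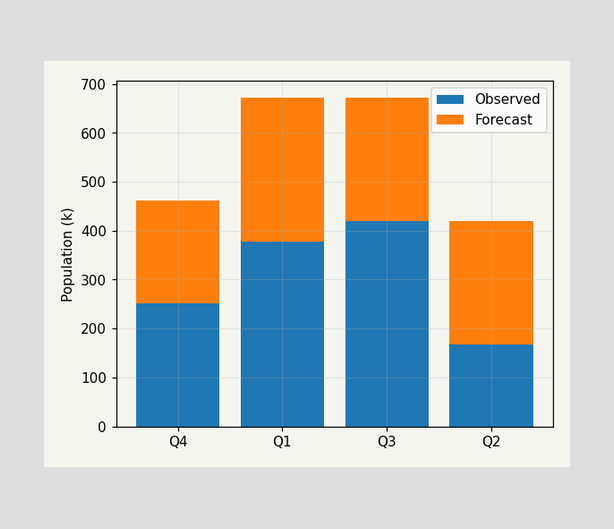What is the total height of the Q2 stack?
The Q2 stack's top reaches 420k on the y-axis.

420k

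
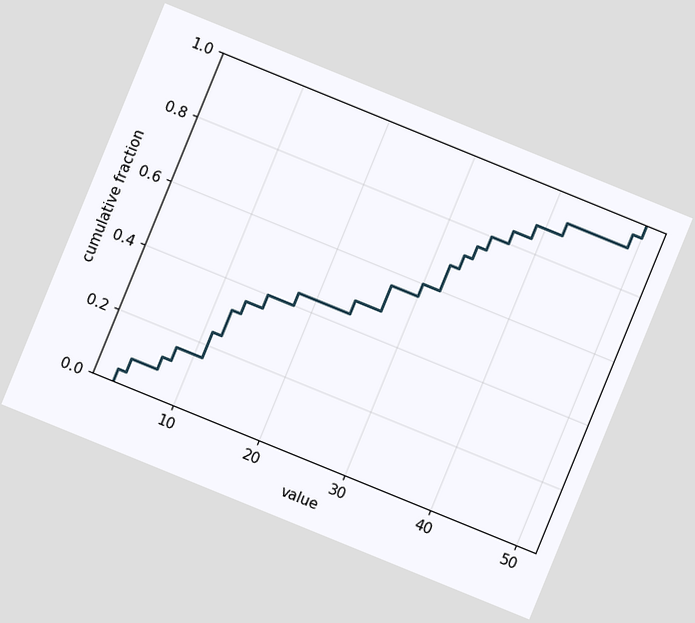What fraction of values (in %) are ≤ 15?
40%

The chart is tilted about 22° clockwise. At x=15 the ECDF step is at 40%.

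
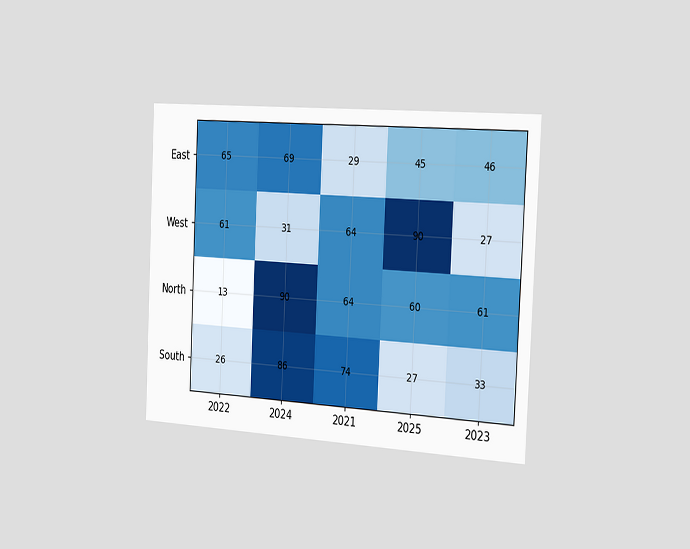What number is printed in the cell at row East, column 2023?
46

The chart is tilted about 3° clockwise and viewed slightly from the right. The (East, 2023) cell reads 46.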